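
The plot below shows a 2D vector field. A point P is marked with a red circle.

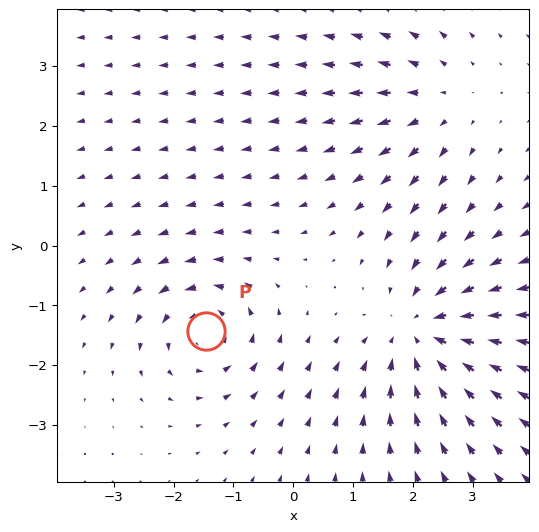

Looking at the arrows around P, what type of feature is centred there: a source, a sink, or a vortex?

At P (-1.5, -1.4) the arrows circulate counterclockwise. Divergence ≈0, curl about +4 — near-zero divergence with nonzero curl is a vortex.

vortex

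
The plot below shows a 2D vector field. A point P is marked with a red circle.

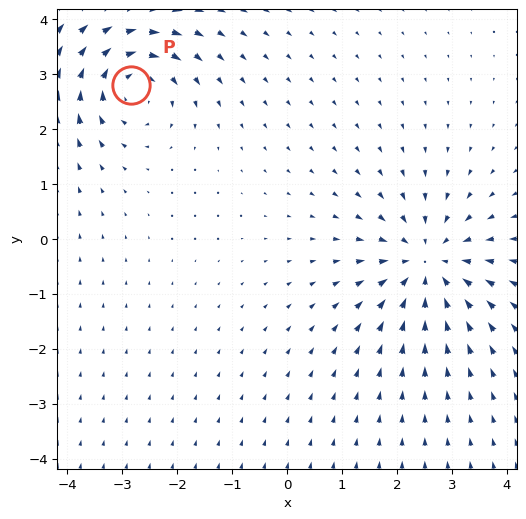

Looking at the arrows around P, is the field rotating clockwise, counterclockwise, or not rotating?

Near P at (-2.8, 2.8) the arrows circulate clockwise. The curl (z-component) there is about -5; negative curl means clockwise rotation.

clockwise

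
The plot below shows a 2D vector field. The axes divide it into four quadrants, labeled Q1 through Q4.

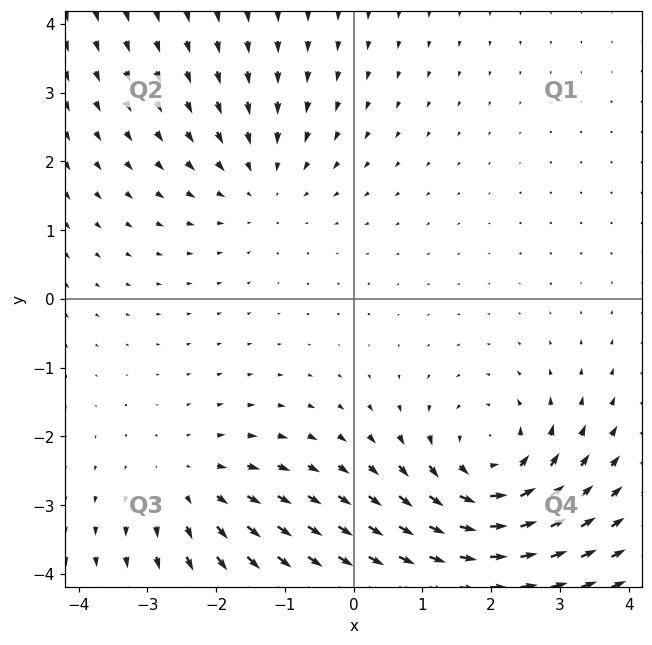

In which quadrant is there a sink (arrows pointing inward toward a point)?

The sink sits at approximately (-1.3, 1.7), which lies in quadrant Q2. The divergence there is about -2, negative as expected for a sink.

Q2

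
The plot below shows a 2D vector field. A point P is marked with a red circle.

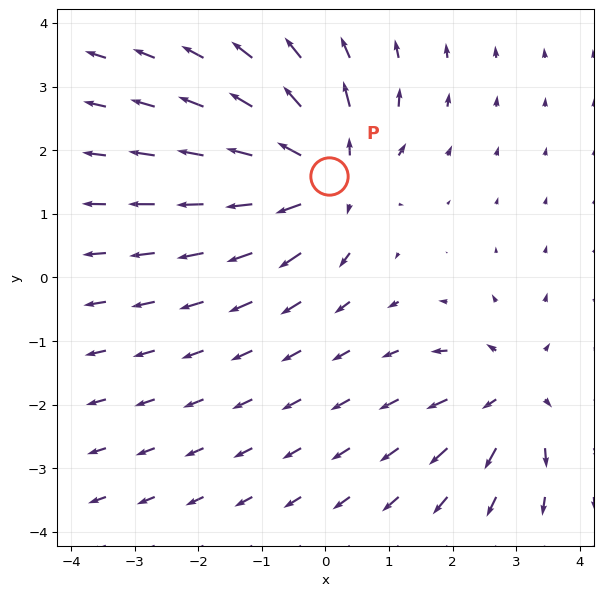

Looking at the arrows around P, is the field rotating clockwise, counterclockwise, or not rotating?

Near P at (0.1, 1.6) the arrows show no circulation. The curl there is ≈0.

not rotating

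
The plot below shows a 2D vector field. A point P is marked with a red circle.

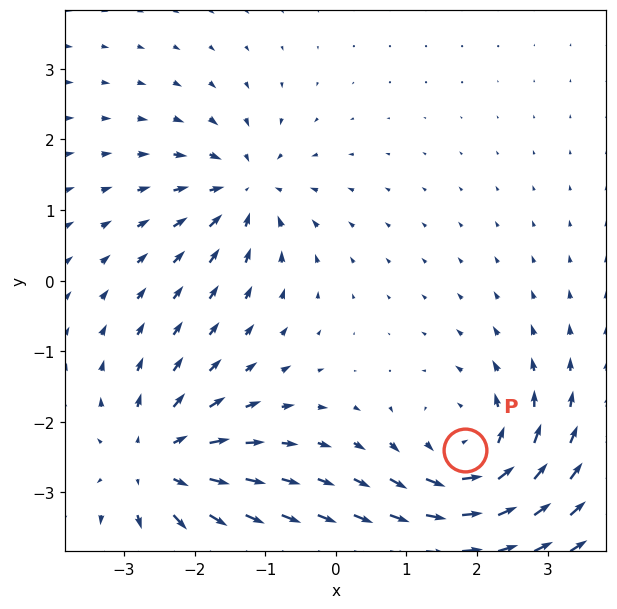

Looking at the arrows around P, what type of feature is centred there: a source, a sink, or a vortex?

At P (1.8, -2.4) the arrows circulate counterclockwise. Divergence ≈0, curl about +4 — near-zero divergence with nonzero curl is a vortex.

vortex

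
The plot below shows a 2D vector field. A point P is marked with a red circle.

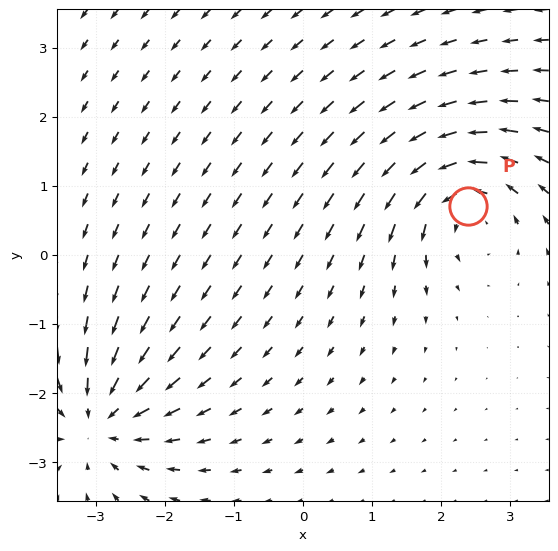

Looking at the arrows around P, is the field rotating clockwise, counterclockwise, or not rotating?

counterclockwise

Near P at (2.4, 0.7) the arrows circulate counterclockwise. The curl (z-component) there is about +5; positive curl means counterclockwise rotation.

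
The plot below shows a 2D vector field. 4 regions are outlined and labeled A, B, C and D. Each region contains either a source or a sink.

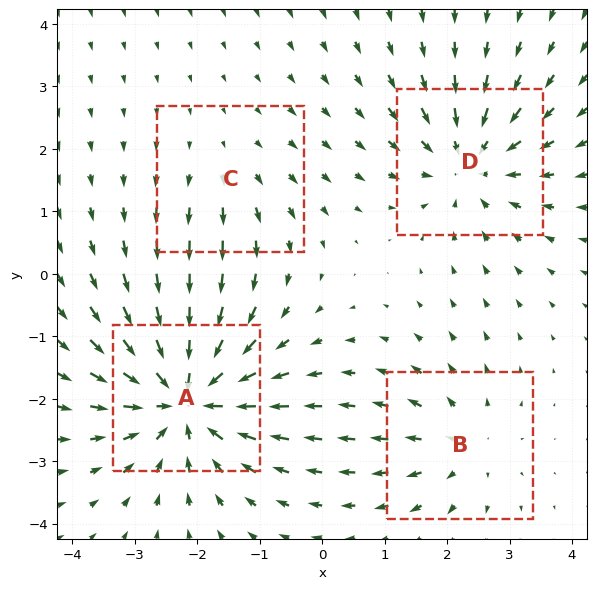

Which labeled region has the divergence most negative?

A

Divergence at each region's feature centre — A: about -7, B: about +3, C: about +2, D: about -5. Region A is most negative.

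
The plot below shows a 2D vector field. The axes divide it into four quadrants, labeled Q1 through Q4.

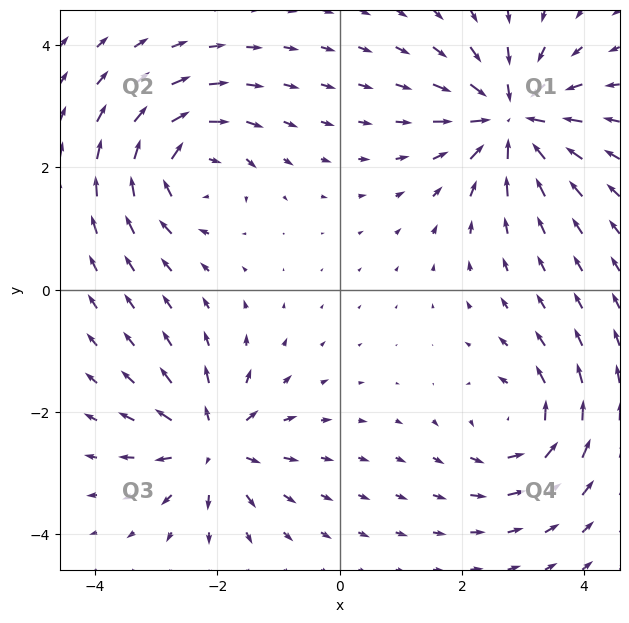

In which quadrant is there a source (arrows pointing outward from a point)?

Q3

The source sits at approximately (-2.1, -2.5), which lies in quadrant Q3. The divergence there is about +5, positive as expected for a source.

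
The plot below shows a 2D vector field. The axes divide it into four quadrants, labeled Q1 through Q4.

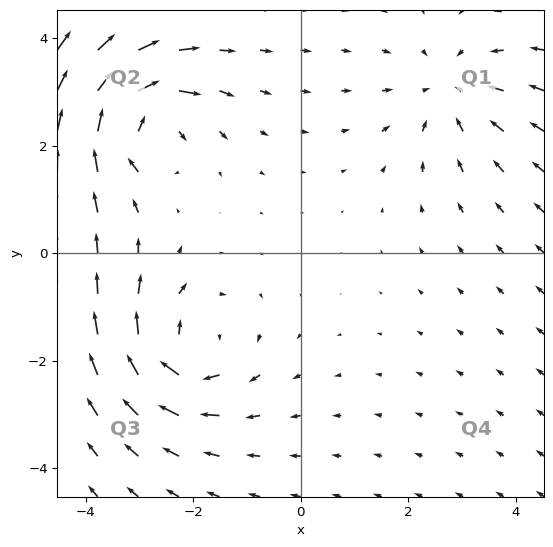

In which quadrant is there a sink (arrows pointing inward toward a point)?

Q1

The sink sits at approximately (2.8, 3.0), which lies in quadrant Q1. The divergence there is about -3, negative as expected for a sink.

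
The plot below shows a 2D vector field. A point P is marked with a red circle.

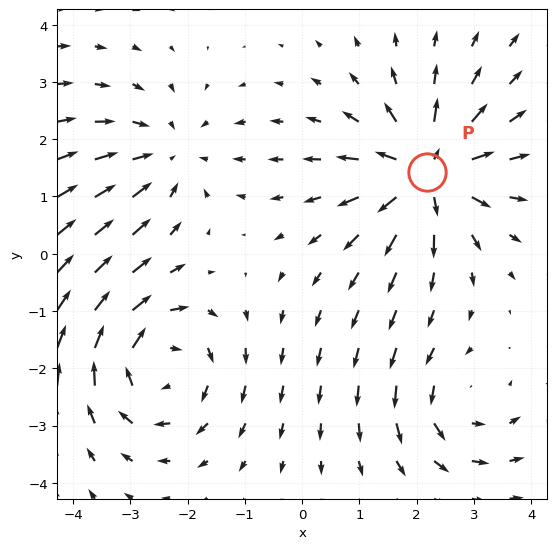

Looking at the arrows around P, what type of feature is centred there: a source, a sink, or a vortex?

At P (2.2, 1.4) the arrows spread outward. Divergence about +6, curl ≈0 — positive divergence with near-zero curl is a source.

source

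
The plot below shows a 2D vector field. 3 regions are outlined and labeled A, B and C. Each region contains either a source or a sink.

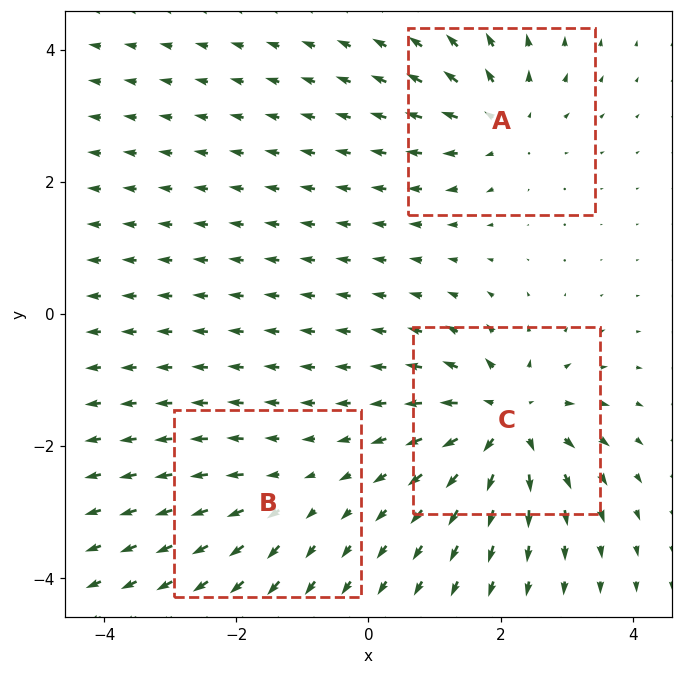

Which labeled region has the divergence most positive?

Divergence at each region's feature centre — A: about +4, B: about +2, C: about +6. Region C is most positive.

C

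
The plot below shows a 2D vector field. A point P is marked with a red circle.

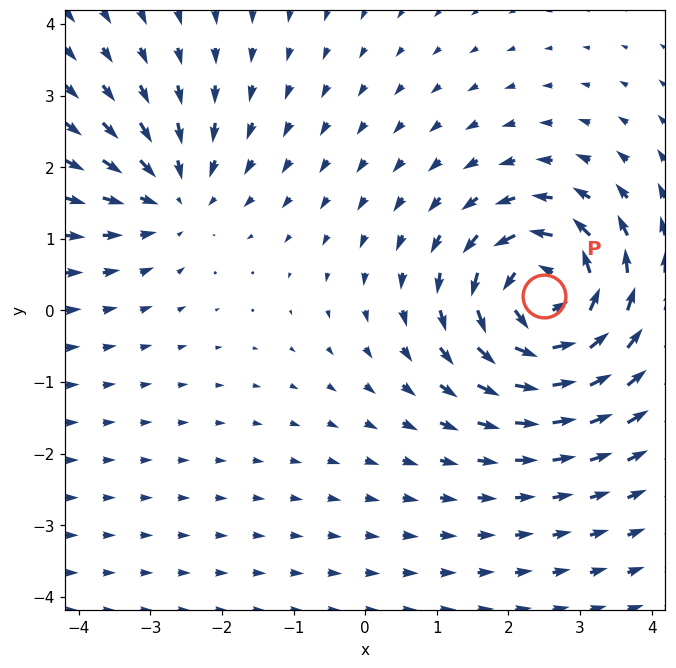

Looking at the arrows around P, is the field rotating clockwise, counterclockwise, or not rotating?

Near P at (2.5, 0.2) the arrows circulate counterclockwise. The curl (z-component) there is about +6; positive curl means counterclockwise rotation.

counterclockwise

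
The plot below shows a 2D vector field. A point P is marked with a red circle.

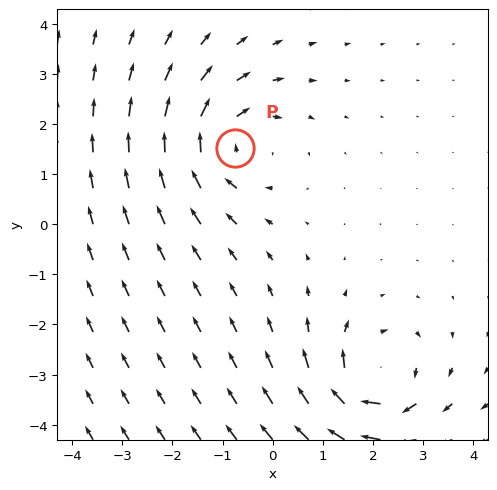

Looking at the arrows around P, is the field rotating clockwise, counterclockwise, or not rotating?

Near P at (-0.7, 1.5) the arrows circulate clockwise. The curl (z-component) there is about -4; negative curl means clockwise rotation.

clockwise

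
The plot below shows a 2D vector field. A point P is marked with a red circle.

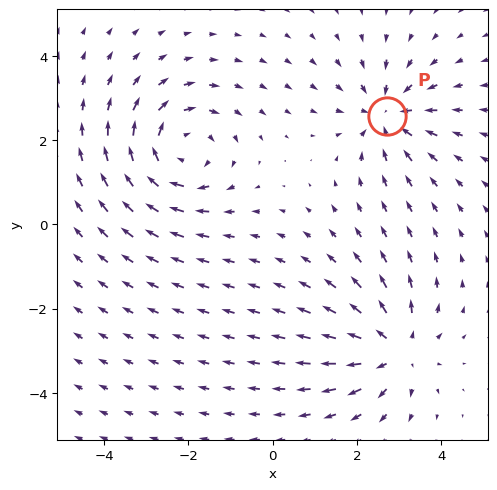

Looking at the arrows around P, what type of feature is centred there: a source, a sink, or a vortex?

At P (2.7, 2.6) the arrows converge inward. Divergence about -4, curl ≈0 — negative divergence with near-zero curl is a sink.

sink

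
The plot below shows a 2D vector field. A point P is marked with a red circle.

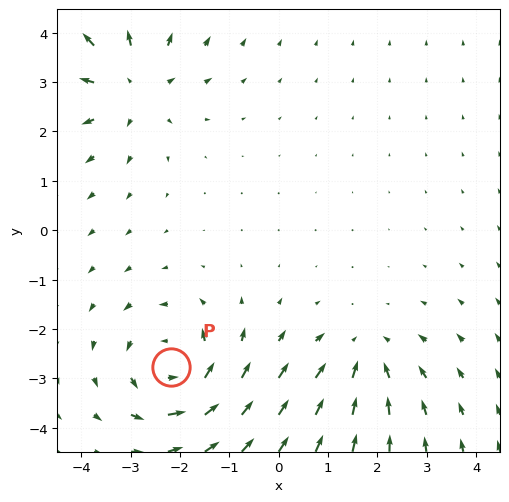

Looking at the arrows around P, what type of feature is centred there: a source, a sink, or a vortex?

At P (-2.2, -2.8) the arrows circulate counterclockwise. Divergence ≈0, curl about +5 — near-zero divergence with nonzero curl is a vortex.

vortex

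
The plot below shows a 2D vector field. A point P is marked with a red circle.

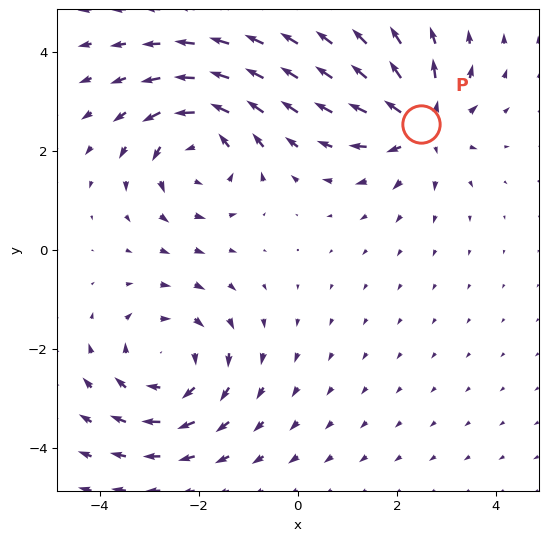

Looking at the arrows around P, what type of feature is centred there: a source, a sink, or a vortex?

source

At P (2.5, 2.5) the arrows spread outward. Divergence about +4, curl ≈0 — positive divergence with near-zero curl is a source.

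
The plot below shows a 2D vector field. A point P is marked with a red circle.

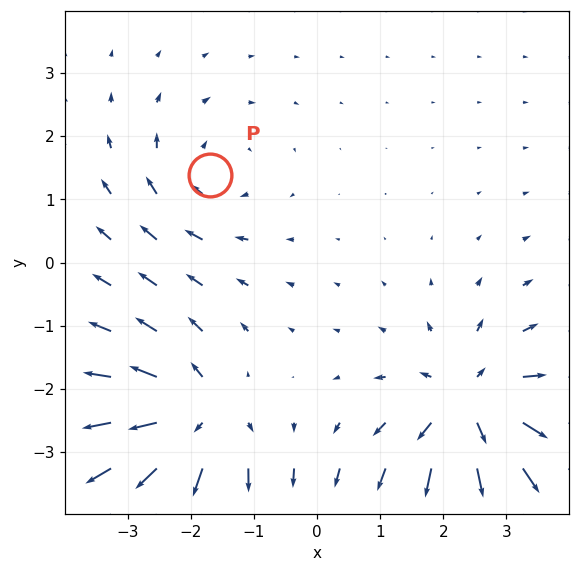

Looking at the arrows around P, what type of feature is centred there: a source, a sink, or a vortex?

vortex

At P (-1.7, 1.4) the arrows circulate clockwise. Divergence ≈0, curl about -3 — near-zero divergence with nonzero curl is a vortex.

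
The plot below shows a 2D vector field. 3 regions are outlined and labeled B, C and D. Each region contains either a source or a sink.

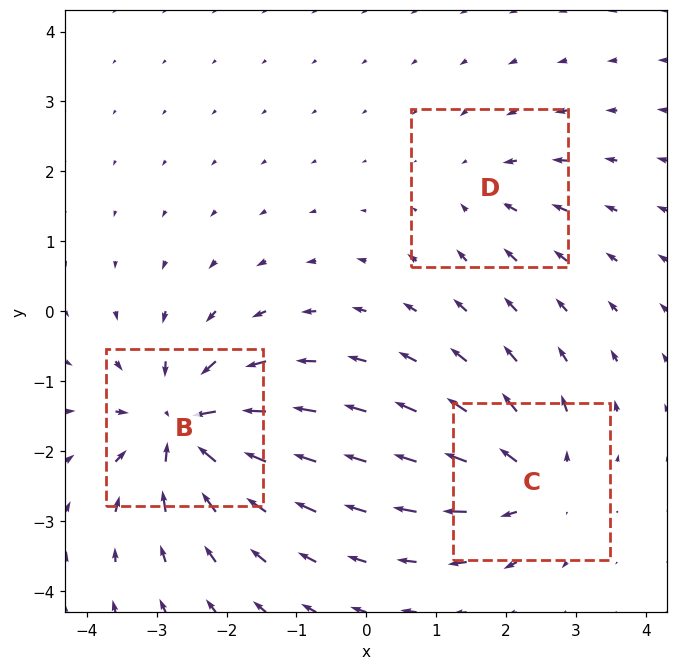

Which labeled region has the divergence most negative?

Divergence at each region's feature centre — B: about -6, C: about +4, D: about -2. Region B is most negative.

B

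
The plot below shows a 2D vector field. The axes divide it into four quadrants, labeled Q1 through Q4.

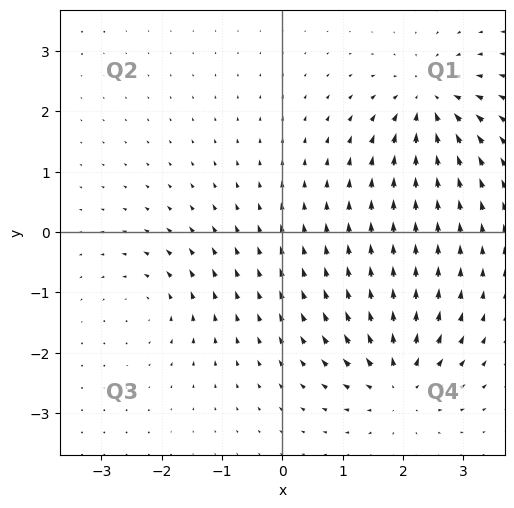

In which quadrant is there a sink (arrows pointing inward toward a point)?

The sink sits at approximately (2.4, 2.2), which lies in quadrant Q1. The divergence there is about -7, negative as expected for a sink.

Q1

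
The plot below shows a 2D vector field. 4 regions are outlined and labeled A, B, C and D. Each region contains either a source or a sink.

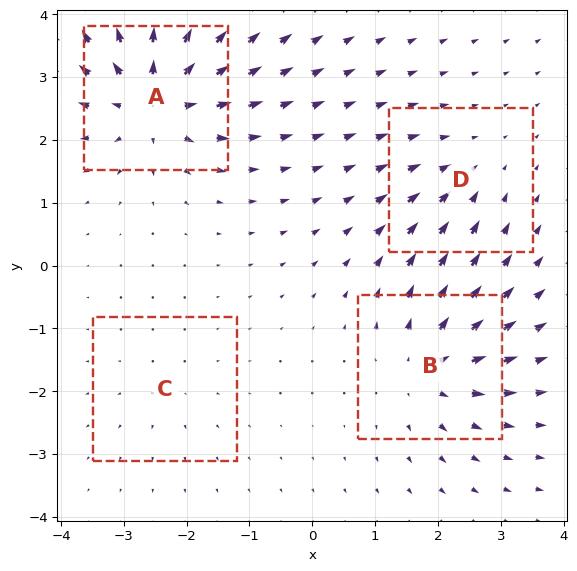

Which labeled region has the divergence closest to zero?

Divergence at each region's feature centre — A: about +8, B: about +6, C: about +2, D: about -4. Region C is closest to zero.

C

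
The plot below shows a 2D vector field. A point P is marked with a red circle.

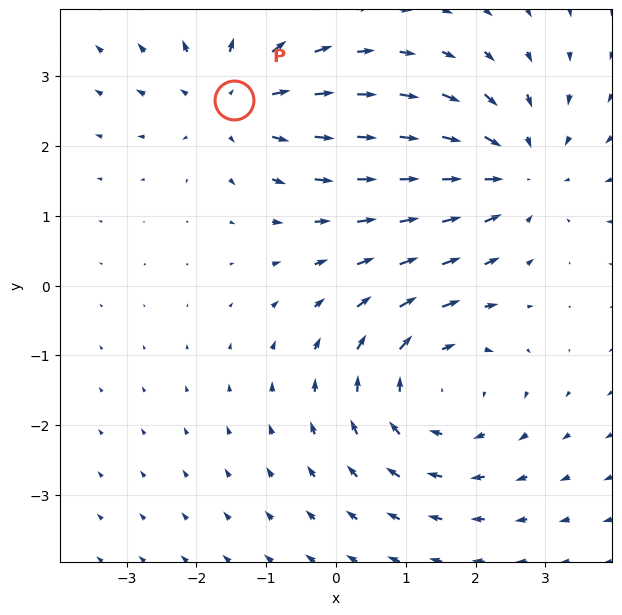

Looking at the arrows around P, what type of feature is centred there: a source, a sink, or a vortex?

At P (-1.5, 2.7) the arrows spread outward. Divergence about +3, curl ≈0 — positive divergence with near-zero curl is a source.

source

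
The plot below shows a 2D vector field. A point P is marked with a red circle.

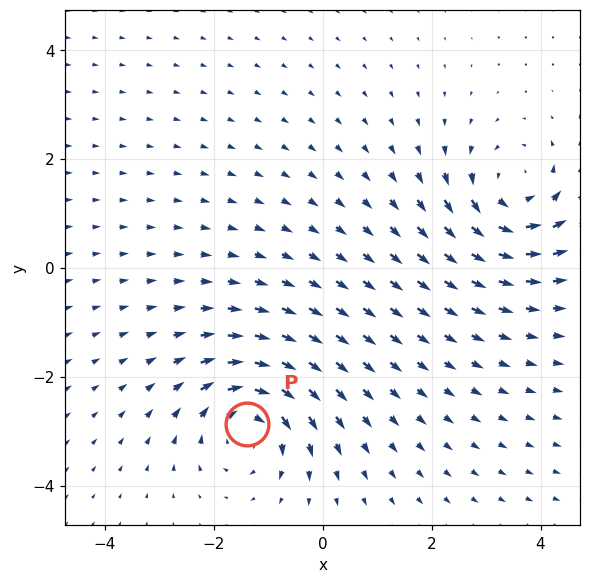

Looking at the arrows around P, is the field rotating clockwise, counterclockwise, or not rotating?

Near P at (-1.4, -2.9) the arrows circulate clockwise. The curl (z-component) there is about -6; negative curl means clockwise rotation.

clockwise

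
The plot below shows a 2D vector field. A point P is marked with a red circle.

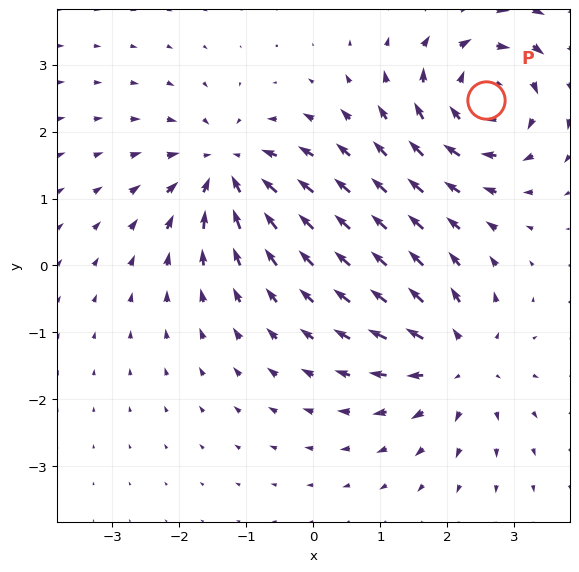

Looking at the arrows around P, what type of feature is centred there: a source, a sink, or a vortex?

vortex

At P (2.6, 2.5) the arrows circulate clockwise. Divergence ≈0, curl about -5 — near-zero divergence with nonzero curl is a vortex.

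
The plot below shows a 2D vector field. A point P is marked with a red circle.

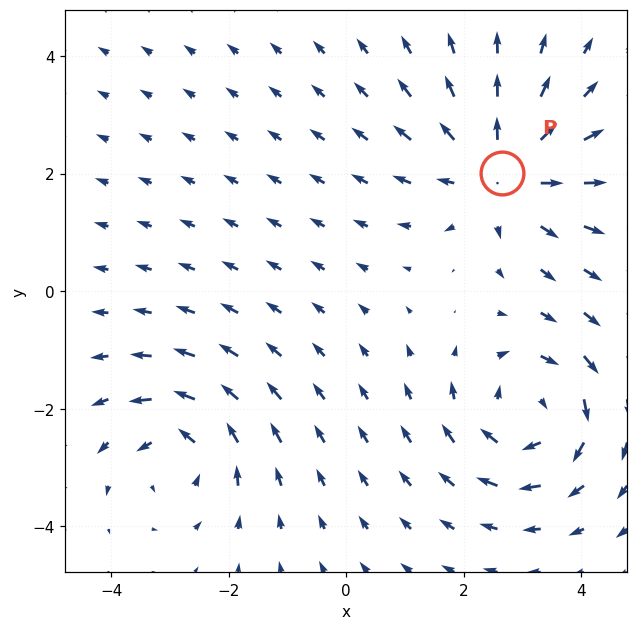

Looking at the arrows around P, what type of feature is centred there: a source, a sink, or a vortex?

At P (2.7, 2.0) the arrows spread outward. Divergence about +5, curl ≈0 — positive divergence with near-zero curl is a source.

source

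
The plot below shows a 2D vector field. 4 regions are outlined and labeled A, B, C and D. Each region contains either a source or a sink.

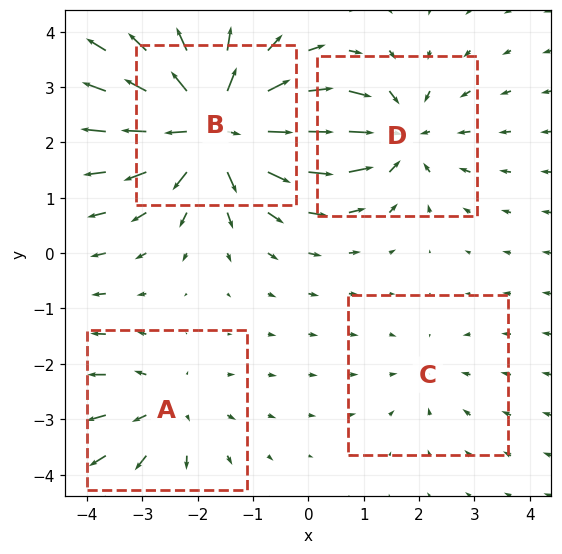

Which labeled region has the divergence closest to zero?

C

Divergence at each region's feature centre — A: about +3, B: about +7, C: about -2, D: about -4. Region C is closest to zero.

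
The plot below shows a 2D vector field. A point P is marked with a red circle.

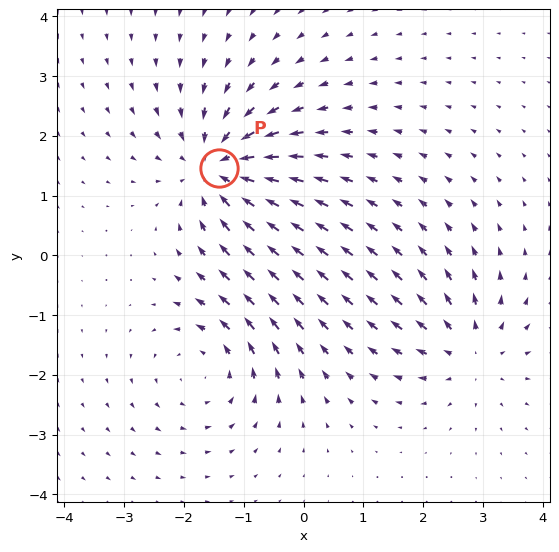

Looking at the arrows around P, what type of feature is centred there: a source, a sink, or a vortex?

At P (-1.4, 1.5) the arrows converge inward. Divergence about -5, curl ≈0 — negative divergence with near-zero curl is a sink.

sink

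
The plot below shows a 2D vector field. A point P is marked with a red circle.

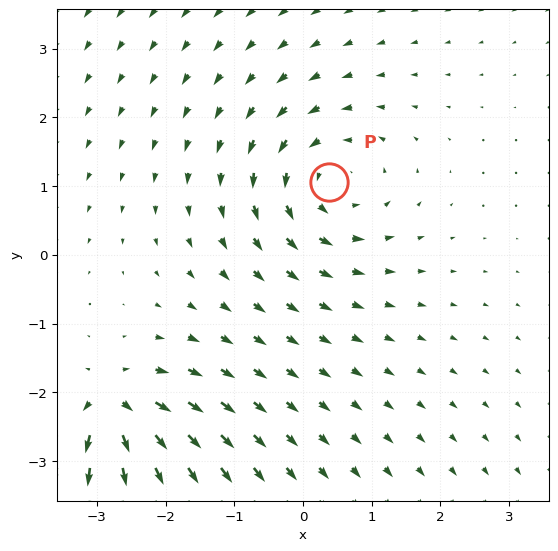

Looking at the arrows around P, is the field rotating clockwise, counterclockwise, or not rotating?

Near P at (0.4, 1.1) the arrows circulate counterclockwise. The curl (z-component) there is about +3; positive curl means counterclockwise rotation.

counterclockwise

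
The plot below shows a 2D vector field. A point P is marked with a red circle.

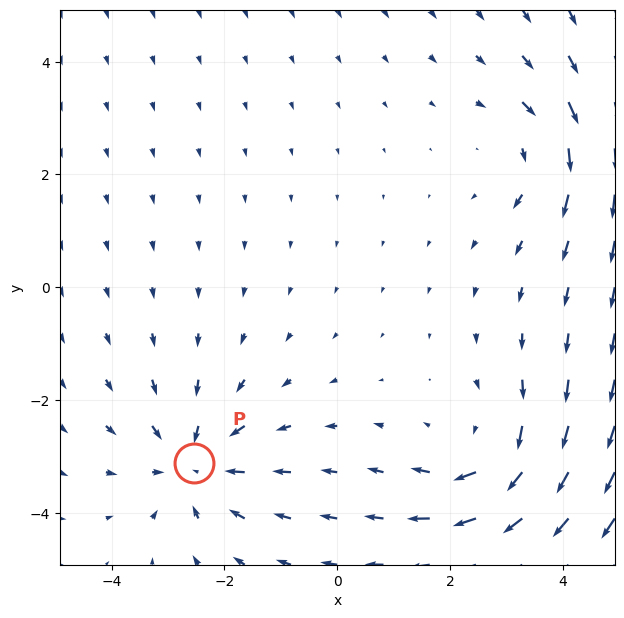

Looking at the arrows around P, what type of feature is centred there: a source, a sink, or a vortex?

sink

At P (-2.5, -3.1) the arrows converge inward. Divergence about -4, curl ≈0 — negative divergence with near-zero curl is a sink.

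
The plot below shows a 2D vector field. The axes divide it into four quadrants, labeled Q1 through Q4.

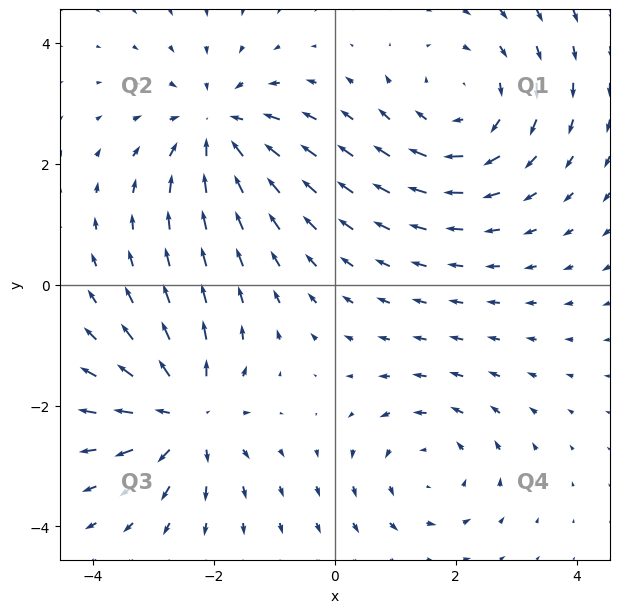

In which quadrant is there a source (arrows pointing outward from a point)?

Q3

The source sits at approximately (-2.5, -2.2), which lies in quadrant Q3. The divergence there is about +6, positive as expected for a source.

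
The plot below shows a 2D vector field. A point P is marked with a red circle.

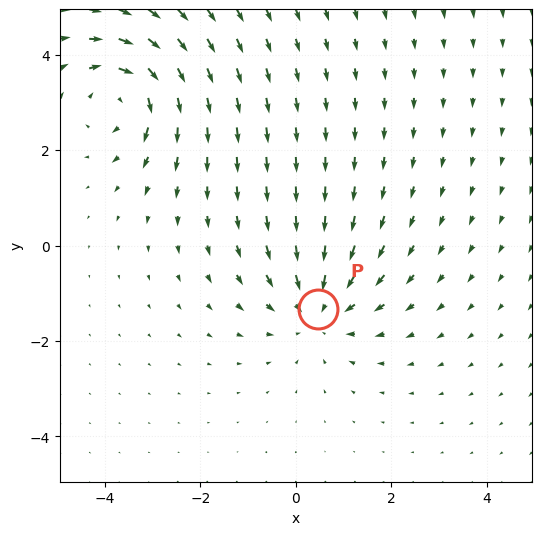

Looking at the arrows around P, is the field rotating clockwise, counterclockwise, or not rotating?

not rotating

Near P at (0.5, -1.3) the arrows show no circulation. The curl there is ≈0.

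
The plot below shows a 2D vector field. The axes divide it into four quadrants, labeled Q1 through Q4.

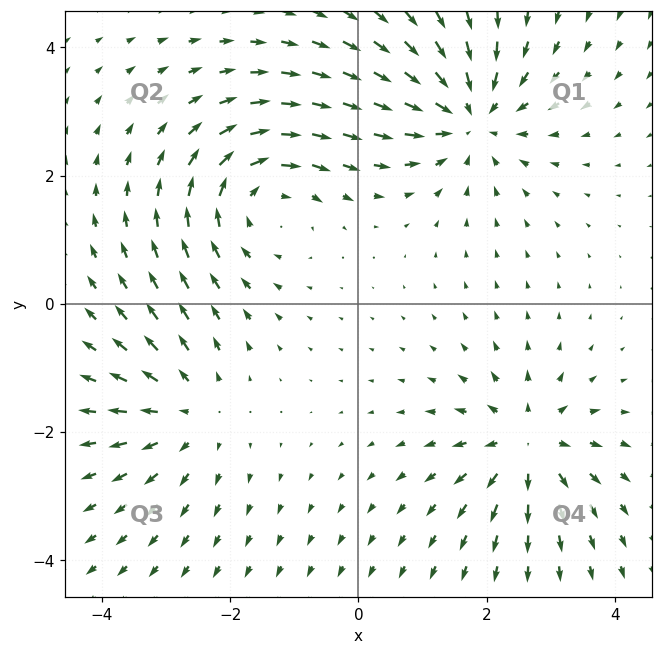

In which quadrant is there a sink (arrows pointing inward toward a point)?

The sink sits at approximately (1.7, 2.9), which lies in quadrant Q1. The divergence there is about -4, negative as expected for a sink.

Q1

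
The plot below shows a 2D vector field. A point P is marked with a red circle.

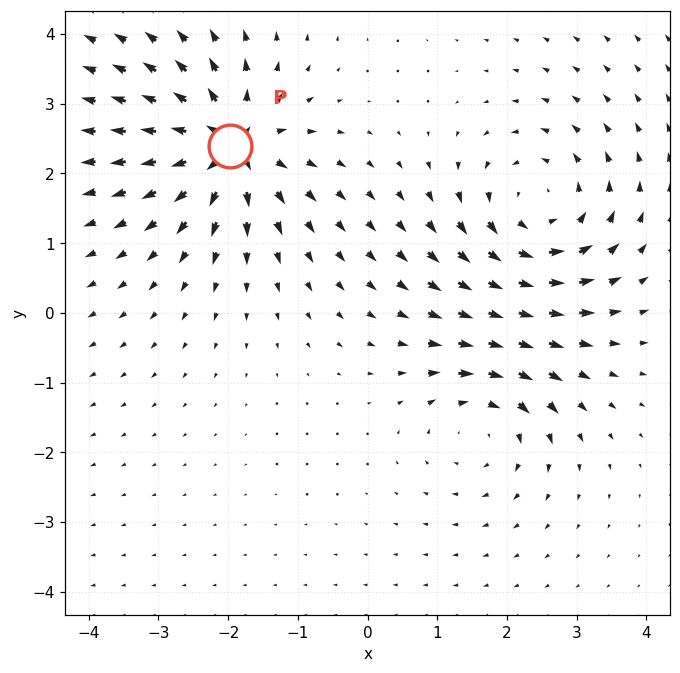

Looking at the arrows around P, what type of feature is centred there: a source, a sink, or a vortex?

source

At P (-2.0, 2.4) the arrows spread outward. Divergence about +6, curl ≈0 — positive divergence with near-zero curl is a source.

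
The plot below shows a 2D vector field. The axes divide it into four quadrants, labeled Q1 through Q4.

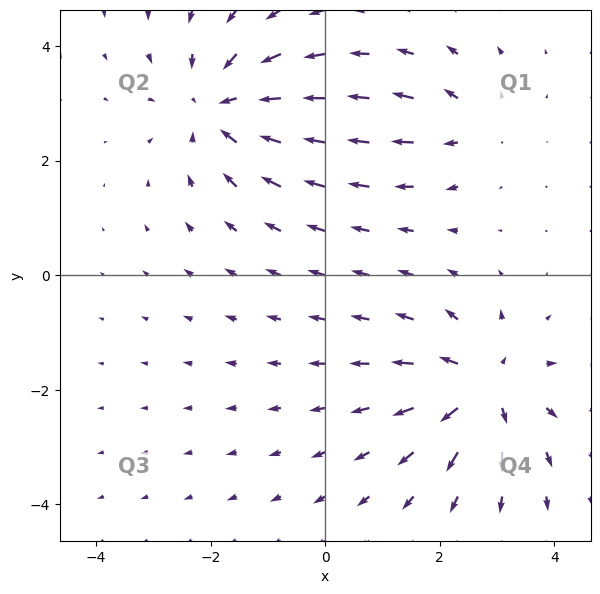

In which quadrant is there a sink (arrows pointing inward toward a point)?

The sink sits at approximately (-1.8, 2.9), which lies in quadrant Q2. The divergence there is about -5, negative as expected for a sink.

Q2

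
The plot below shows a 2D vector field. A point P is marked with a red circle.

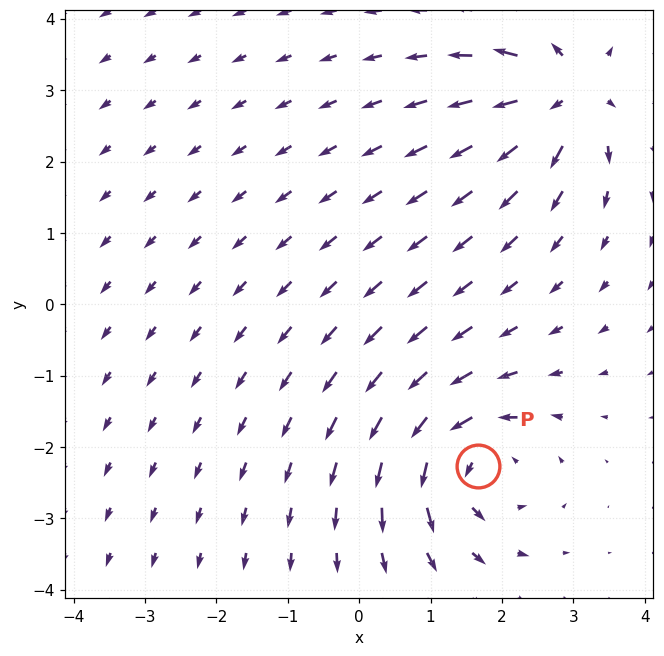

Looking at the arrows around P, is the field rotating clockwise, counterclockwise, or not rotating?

counterclockwise

Near P at (1.7, -2.3) the arrows circulate counterclockwise. The curl (z-component) there is about +5; positive curl means counterclockwise rotation.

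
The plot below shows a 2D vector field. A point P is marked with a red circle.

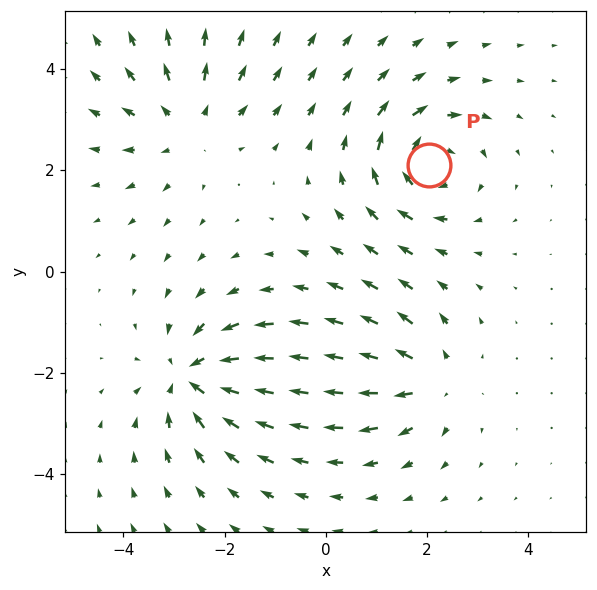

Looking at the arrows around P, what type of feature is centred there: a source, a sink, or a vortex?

At P (2.0, 2.1) the arrows circulate clockwise. Divergence ≈0, curl about -6 — near-zero divergence with nonzero curl is a vortex.

vortex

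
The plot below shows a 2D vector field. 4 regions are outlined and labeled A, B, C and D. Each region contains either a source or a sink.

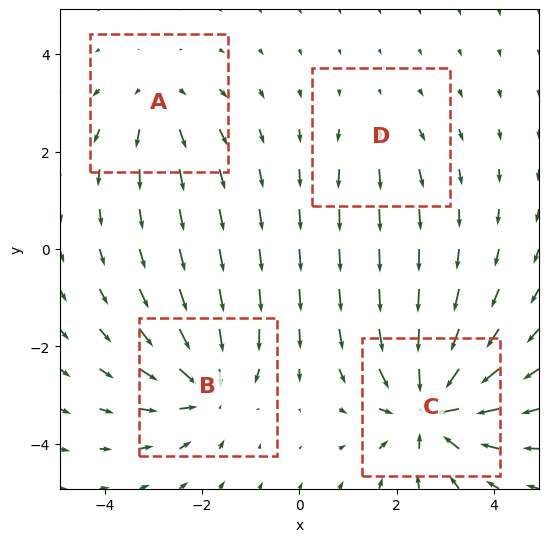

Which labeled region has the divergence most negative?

C

Divergence at each region's feature centre — A: about +4, B: about -5, C: about -7, D: about +2. Region C is most negative.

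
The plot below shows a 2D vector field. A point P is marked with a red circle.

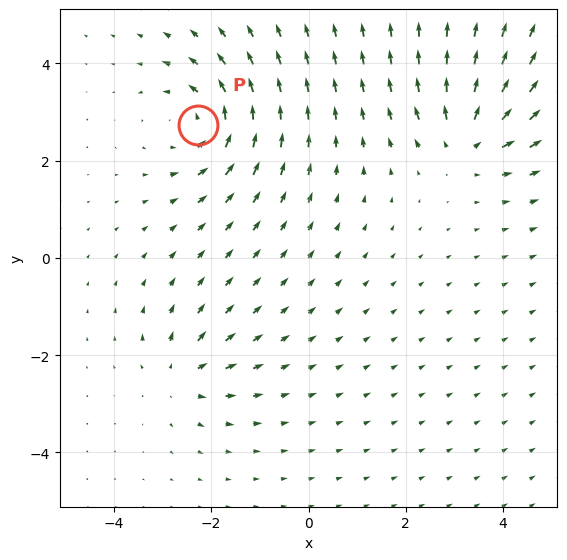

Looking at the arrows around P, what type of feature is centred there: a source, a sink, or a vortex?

At P (-2.3, 2.7) the arrows circulate counterclockwise. Divergence ≈0, curl about +5 — near-zero divergence with nonzero curl is a vortex.

vortex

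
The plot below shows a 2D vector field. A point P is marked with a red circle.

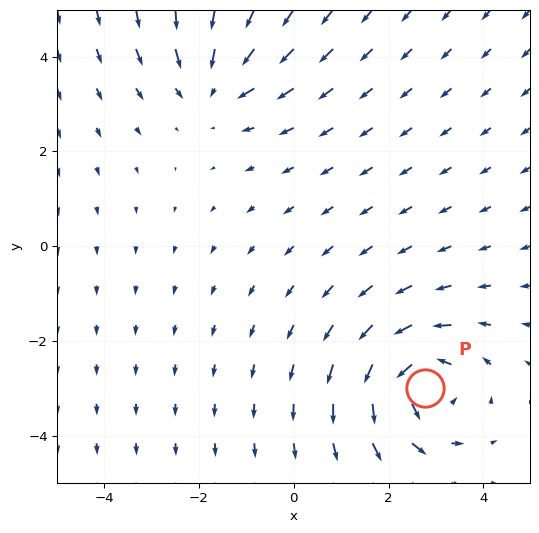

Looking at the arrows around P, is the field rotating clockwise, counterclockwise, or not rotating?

Near P at (2.8, -3.0) the arrows circulate counterclockwise. The curl (z-component) there is about +4; positive curl means counterclockwise rotation.

counterclockwise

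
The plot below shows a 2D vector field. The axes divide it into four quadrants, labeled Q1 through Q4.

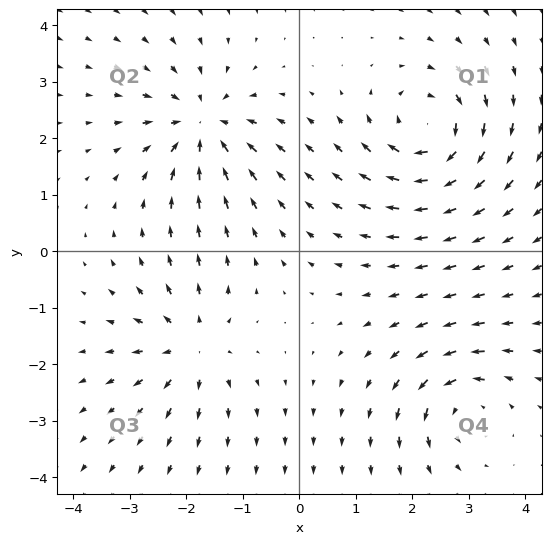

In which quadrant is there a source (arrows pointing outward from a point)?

The source sits at approximately (-1.9, -1.7), which lies in quadrant Q3. The divergence there is about +5, positive as expected for a source.

Q3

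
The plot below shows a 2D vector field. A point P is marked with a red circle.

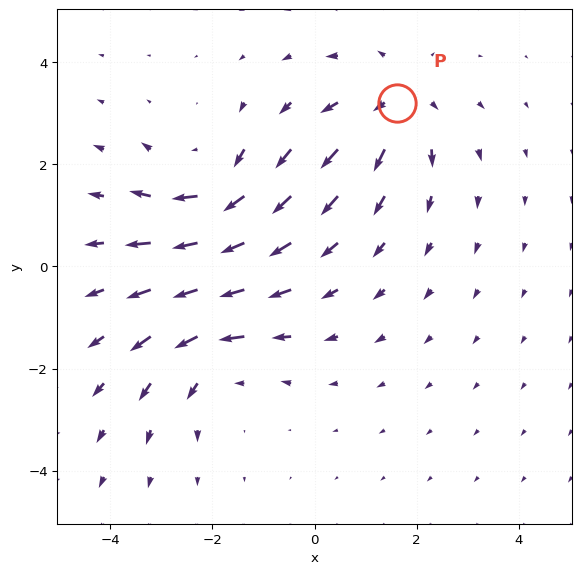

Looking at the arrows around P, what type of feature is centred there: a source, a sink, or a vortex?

At P (1.6, 3.2) the arrows spread outward. Divergence about +4, curl ≈0 — positive divergence with near-zero curl is a source.

source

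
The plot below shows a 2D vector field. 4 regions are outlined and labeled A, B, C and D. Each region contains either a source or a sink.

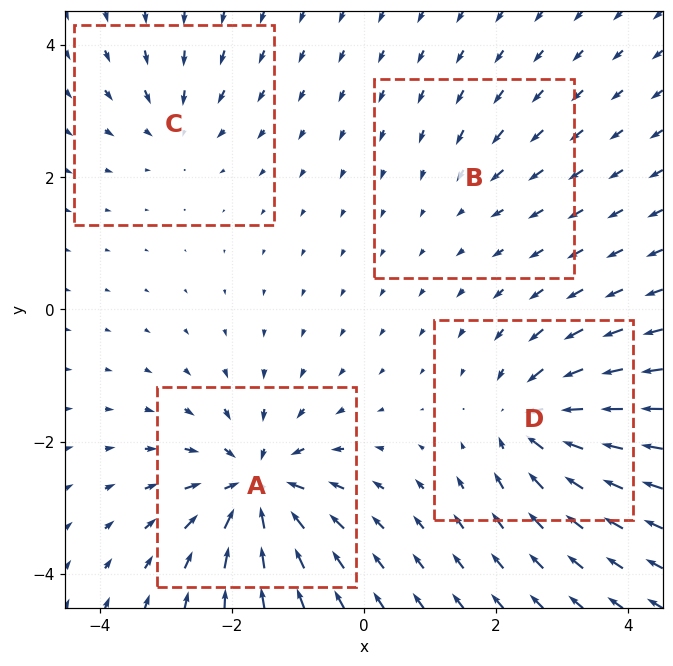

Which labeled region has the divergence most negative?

Divergence at each region's feature centre — A: about -8, B: about -2, C: about -4, D: about -7. Region A is most negative.

A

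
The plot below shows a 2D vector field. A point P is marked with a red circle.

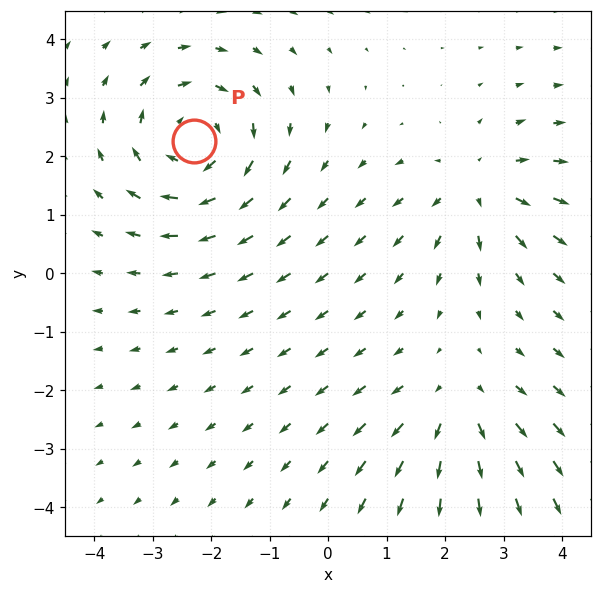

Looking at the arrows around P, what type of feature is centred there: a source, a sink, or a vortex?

At P (-2.3, 2.3) the arrows circulate clockwise. Divergence ≈0, curl about -5 — near-zero divergence with nonzero curl is a vortex.

vortex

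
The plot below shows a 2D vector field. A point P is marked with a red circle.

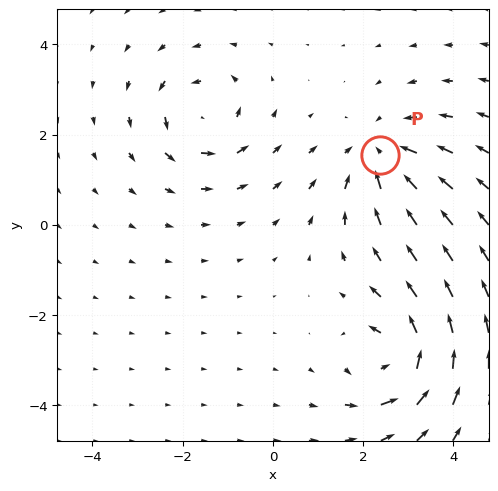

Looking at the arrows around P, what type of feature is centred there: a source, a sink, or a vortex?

At P (2.4, 1.6) the arrows converge inward. Divergence about -4, curl ≈0 — negative divergence with near-zero curl is a sink.

sink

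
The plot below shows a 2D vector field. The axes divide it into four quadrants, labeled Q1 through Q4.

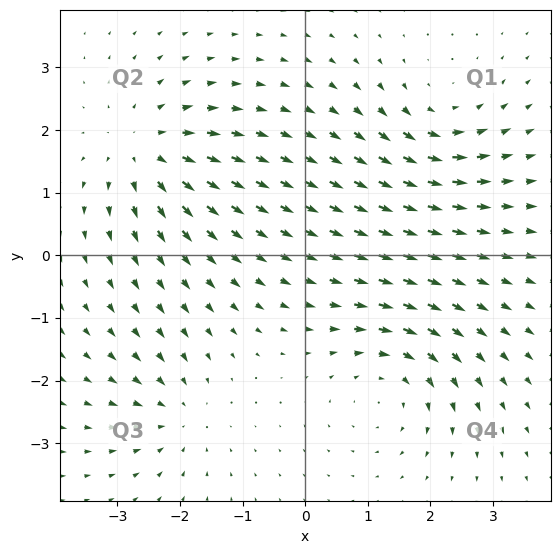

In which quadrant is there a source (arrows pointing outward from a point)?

Q2

The source sits at approximately (-2.6, 1.7), which lies in quadrant Q2. The divergence there is about +5, positive as expected for a source.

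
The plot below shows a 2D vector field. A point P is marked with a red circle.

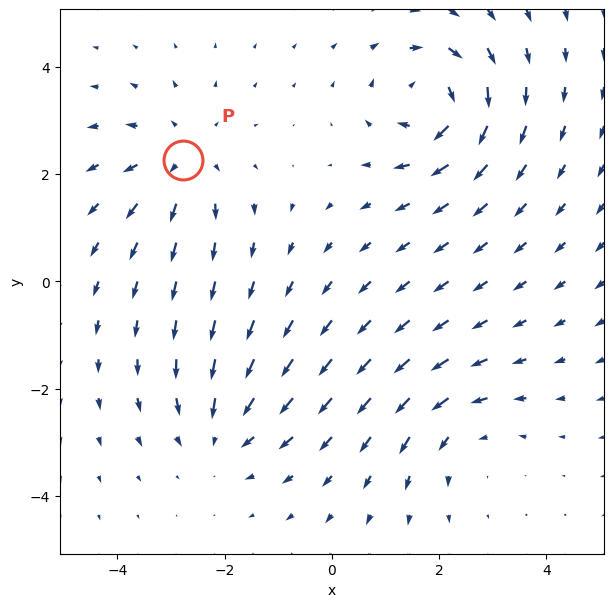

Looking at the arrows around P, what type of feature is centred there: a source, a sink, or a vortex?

source

At P (-2.8, 2.3) the arrows spread outward. Divergence about +3, curl ≈0 — positive divergence with near-zero curl is a source.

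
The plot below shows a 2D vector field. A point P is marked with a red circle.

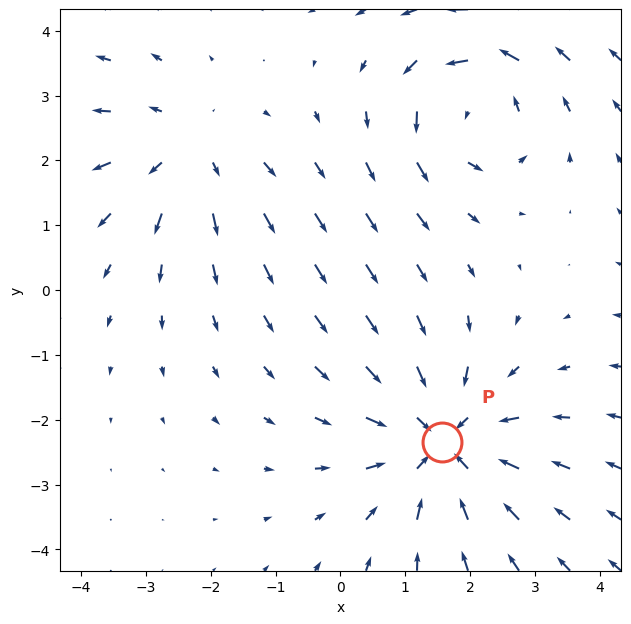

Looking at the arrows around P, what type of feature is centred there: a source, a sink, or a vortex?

At P (1.6, -2.3) the arrows converge inward. Divergence about -4, curl ≈0 — negative divergence with near-zero curl is a sink.

sink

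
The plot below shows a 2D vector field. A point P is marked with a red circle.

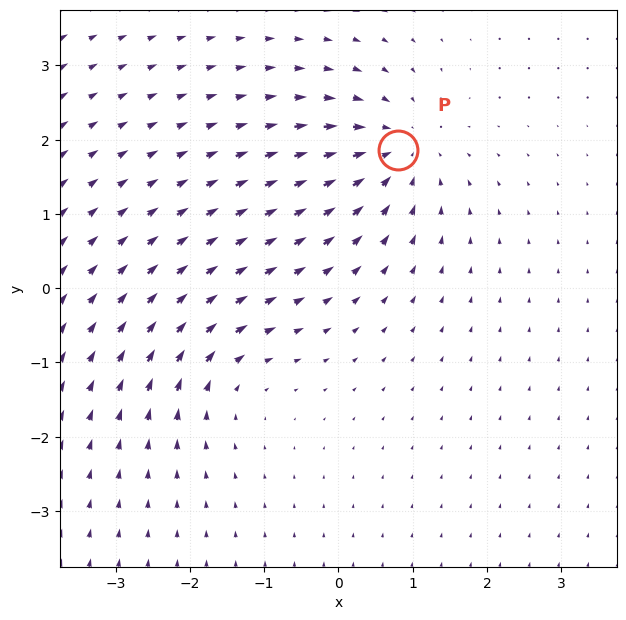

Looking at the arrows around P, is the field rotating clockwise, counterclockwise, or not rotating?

Near P at (0.8, 1.9) the arrows show no circulation. The curl there is ≈0.

not rotating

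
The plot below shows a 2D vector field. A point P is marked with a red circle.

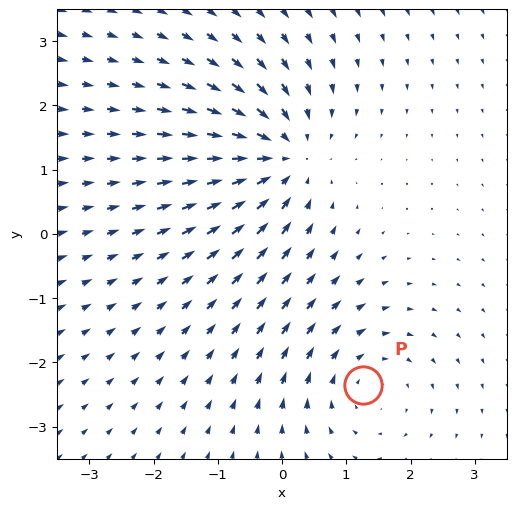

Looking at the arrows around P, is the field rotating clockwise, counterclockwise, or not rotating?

clockwise

Near P at (1.3, -2.4) the arrows circulate clockwise. The curl (z-component) there is about -3; negative curl means clockwise rotation.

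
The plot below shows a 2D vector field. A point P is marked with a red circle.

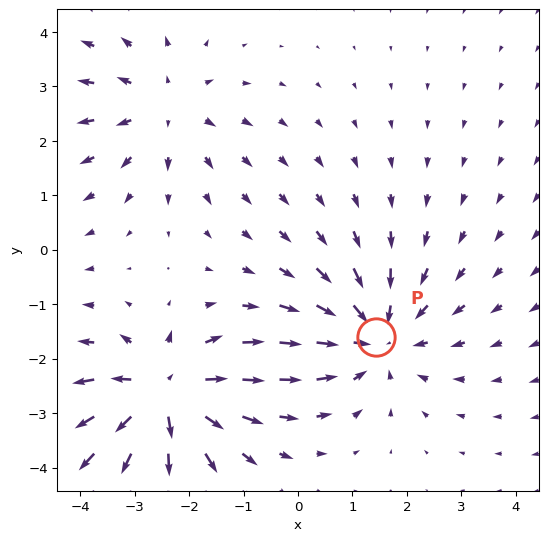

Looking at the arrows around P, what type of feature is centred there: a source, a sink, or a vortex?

At P (1.4, -1.6) the arrows converge inward. Divergence about -4, curl ≈0 — negative divergence with near-zero curl is a sink.

sink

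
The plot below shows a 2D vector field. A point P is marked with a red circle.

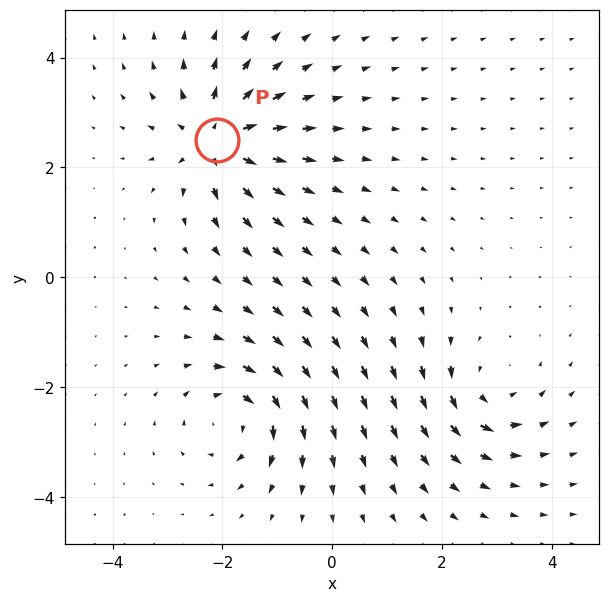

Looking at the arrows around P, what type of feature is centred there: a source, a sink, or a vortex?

At P (-2.1, 2.5) the arrows spread outward. Divergence about +6, curl ≈0 — positive divergence with near-zero curl is a source.

source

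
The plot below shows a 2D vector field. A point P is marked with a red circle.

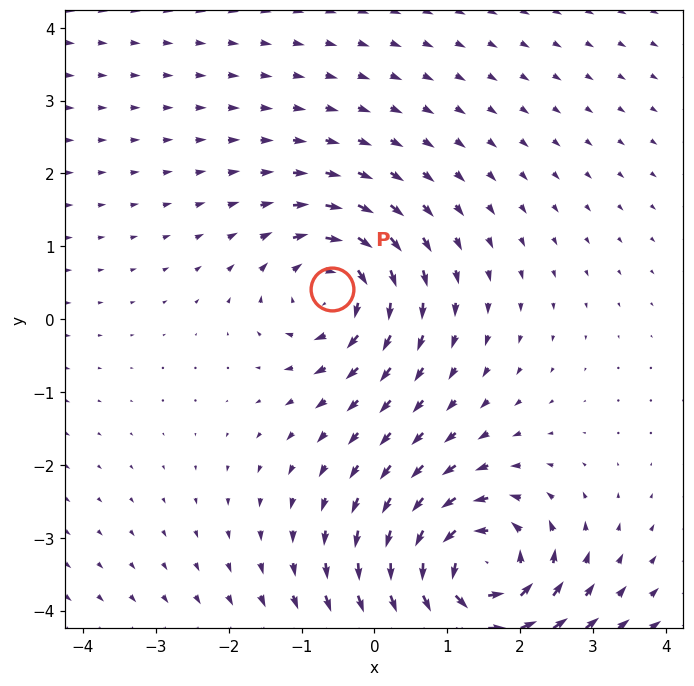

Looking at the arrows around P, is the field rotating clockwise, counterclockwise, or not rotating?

Near P at (-0.6, 0.4) the arrows circulate clockwise. The curl (z-component) there is about -4; negative curl means clockwise rotation.

clockwise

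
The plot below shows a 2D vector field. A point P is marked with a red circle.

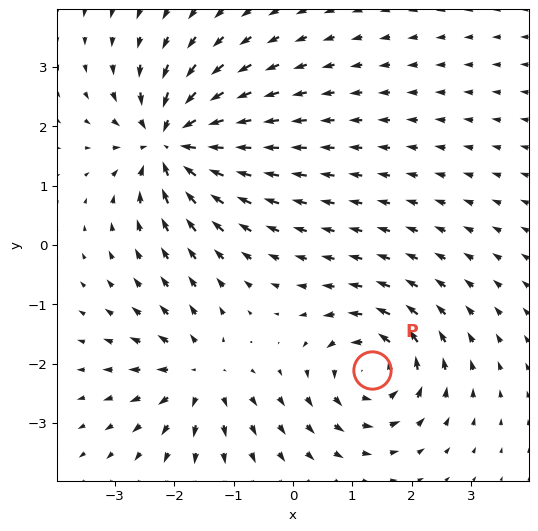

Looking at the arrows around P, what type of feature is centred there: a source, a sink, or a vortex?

At P (1.3, -2.1) the arrows circulate counterclockwise. Divergence ≈0, curl about +5 — near-zero divergence with nonzero curl is a vortex.

vortex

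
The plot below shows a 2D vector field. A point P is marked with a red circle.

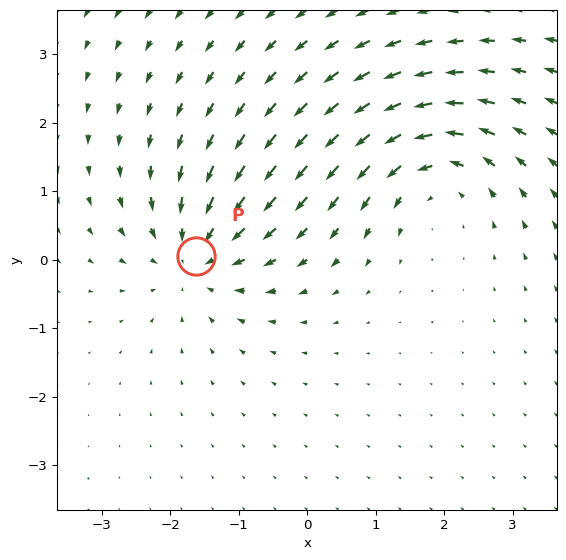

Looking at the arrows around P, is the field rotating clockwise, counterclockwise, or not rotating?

not rotating

Near P at (-1.6, 0.1) the arrows show no circulation. The curl there is ≈0.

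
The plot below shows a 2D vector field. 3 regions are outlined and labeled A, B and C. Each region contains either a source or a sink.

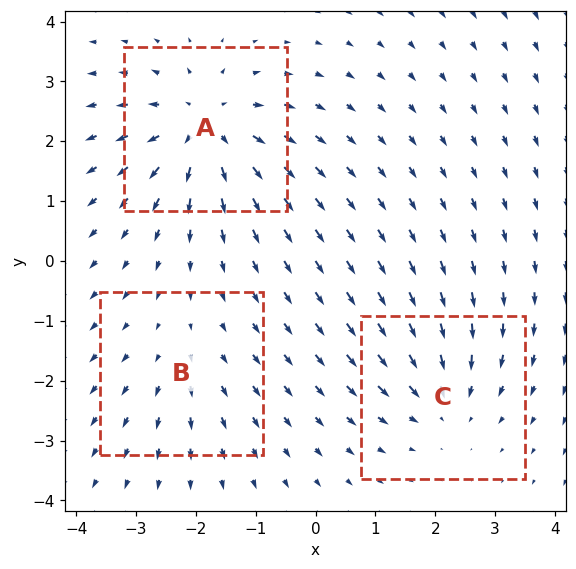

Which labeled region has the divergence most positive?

Divergence at each region's feature centre — A: about +5, B: about +2, C: about -3. Region A is most positive.

A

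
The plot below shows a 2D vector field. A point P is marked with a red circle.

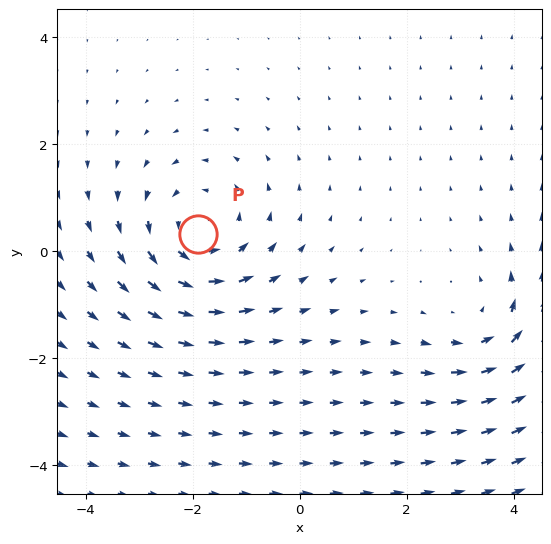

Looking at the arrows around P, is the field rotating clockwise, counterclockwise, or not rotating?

counterclockwise

Near P at (-1.9, 0.3) the arrows circulate counterclockwise. The curl (z-component) there is about +3; positive curl means counterclockwise rotation.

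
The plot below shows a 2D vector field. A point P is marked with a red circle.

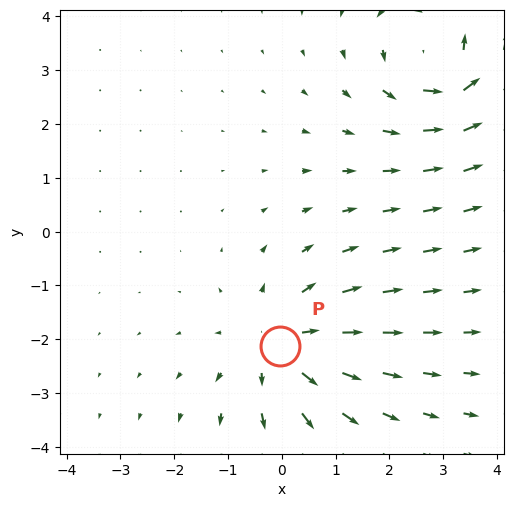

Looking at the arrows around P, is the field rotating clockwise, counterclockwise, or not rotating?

Near P at (-0.0, -2.1) the arrows show no circulation. The curl there is ≈0.

not rotating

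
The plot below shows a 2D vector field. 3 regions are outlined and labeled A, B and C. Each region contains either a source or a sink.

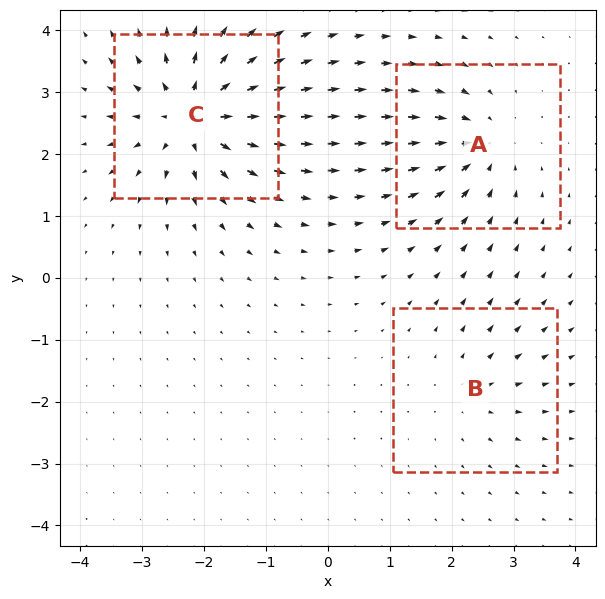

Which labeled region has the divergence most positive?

C

Divergence at each region's feature centre — A: about -4, B: about +3, C: about +7. Region C is most positive.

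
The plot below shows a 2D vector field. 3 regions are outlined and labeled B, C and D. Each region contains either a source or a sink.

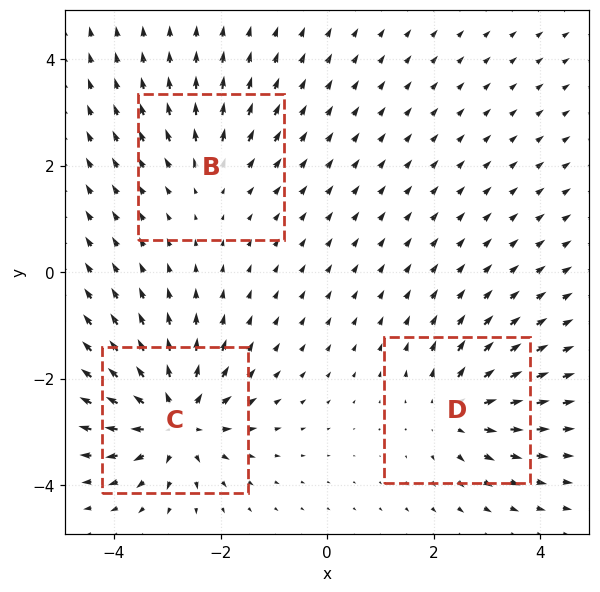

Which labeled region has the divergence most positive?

Divergence at each region's feature centre — B: about +3, C: about +6, D: about +4. Region C is most positive.

C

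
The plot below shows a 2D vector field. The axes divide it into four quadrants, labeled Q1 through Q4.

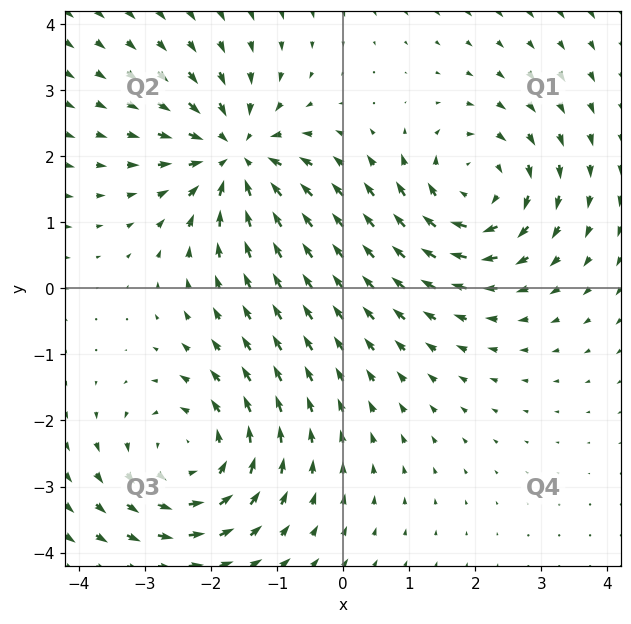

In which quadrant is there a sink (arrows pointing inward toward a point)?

The sink sits at approximately (-1.6, 2.0), which lies in quadrant Q2. The divergence there is about -4, negative as expected for a sink.

Q2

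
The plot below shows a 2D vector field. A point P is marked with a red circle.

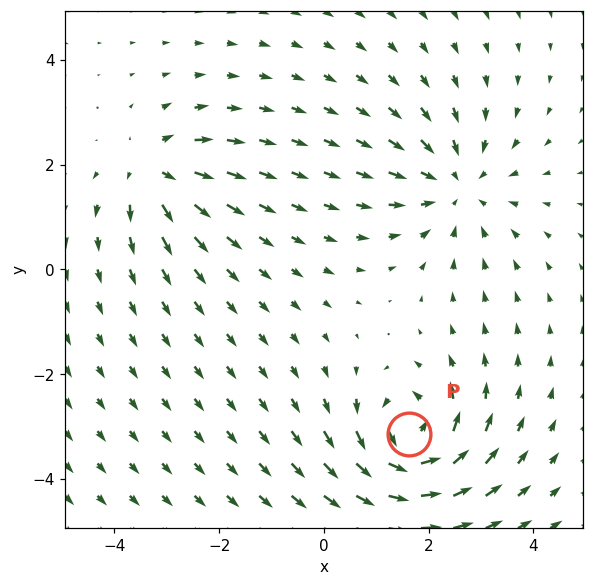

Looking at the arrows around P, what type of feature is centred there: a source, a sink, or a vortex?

vortex

At P (1.6, -3.1) the arrows circulate counterclockwise. Divergence ≈0, curl about +7 — near-zero divergence with nonzero curl is a vortex.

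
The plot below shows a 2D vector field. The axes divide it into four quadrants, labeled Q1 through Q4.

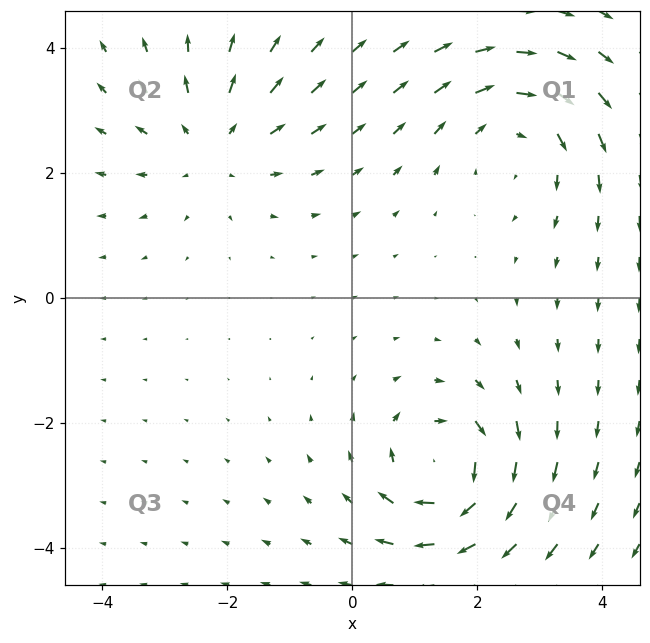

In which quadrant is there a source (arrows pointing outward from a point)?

The source sits at approximately (-2.2, 2.5), which lies in quadrant Q2. The divergence there is about +3, positive as expected for a source.

Q2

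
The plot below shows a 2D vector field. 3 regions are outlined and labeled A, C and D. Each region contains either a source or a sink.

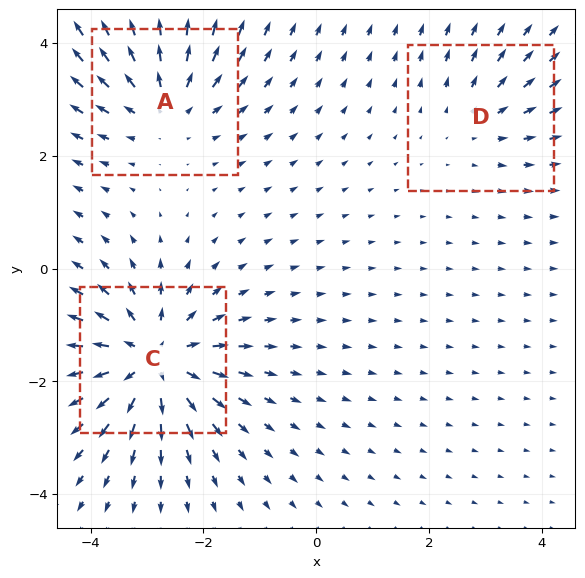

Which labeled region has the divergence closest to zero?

D

Divergence at each region's feature centre — A: about +3, C: about +5, D: about +2. Region D is closest to zero.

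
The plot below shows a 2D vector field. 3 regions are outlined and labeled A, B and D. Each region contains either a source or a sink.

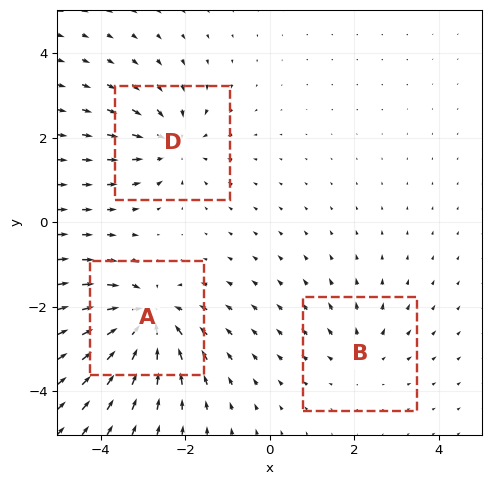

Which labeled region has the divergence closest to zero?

Divergence at each region's feature centre — A: about -5, B: about +2, D: about -4. Region B is closest to zero.

B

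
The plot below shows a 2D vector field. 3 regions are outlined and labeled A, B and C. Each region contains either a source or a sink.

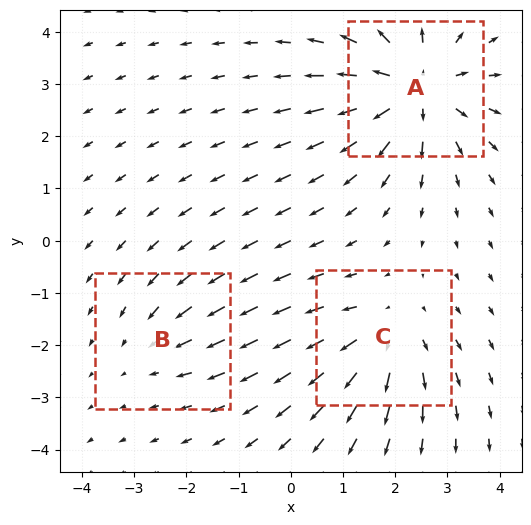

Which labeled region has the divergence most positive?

Divergence at each region's feature centre — A: about +5, B: about -2, C: about +3. Region A is most positive.

A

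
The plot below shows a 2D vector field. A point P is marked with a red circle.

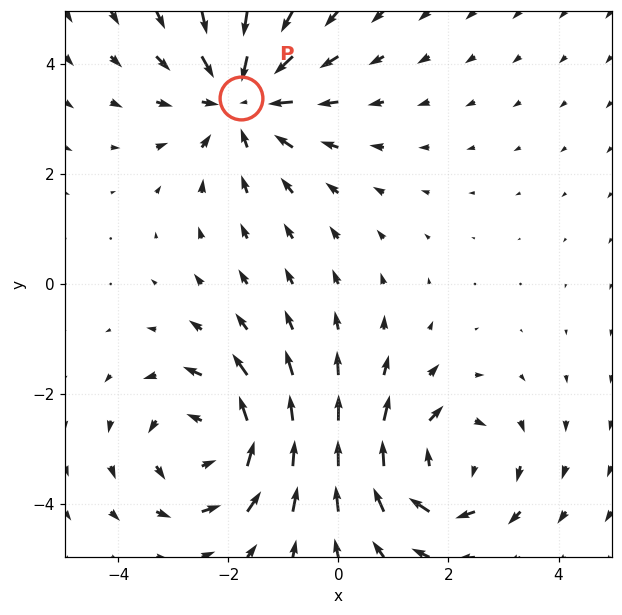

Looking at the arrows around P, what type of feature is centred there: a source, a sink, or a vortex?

At P (-1.8, 3.4) the arrows converge inward. Divergence about -3, curl ≈0 — negative divergence with near-zero curl is a sink.

sink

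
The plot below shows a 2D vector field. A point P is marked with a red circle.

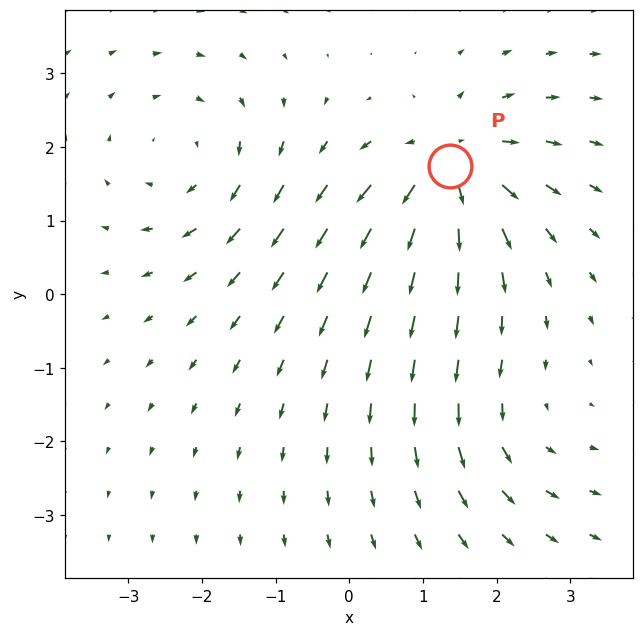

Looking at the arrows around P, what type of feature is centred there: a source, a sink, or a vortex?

source

At P (1.4, 1.7) the arrows spread outward. Divergence about +7, curl ≈0 — positive divergence with near-zero curl is a source.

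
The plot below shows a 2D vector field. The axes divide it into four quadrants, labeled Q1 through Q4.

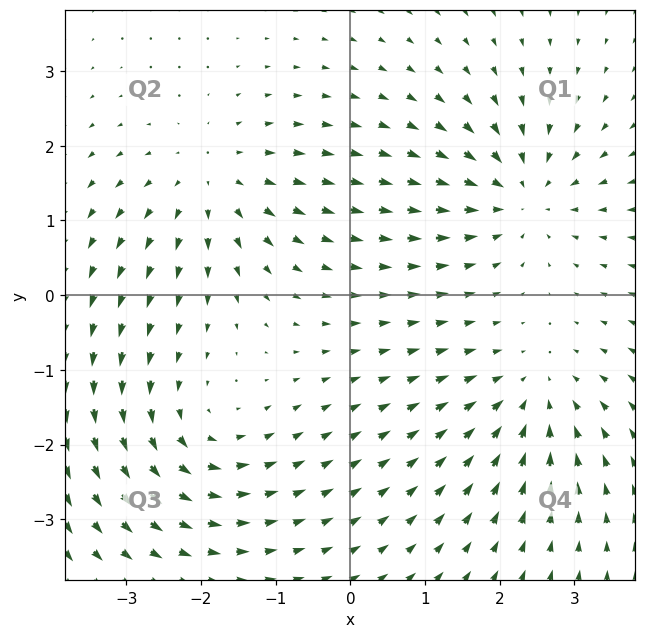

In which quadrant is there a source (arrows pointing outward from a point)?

The source sits at approximately (-1.8, 1.5), which lies in quadrant Q2. The divergence there is about +4, positive as expected for a source.

Q2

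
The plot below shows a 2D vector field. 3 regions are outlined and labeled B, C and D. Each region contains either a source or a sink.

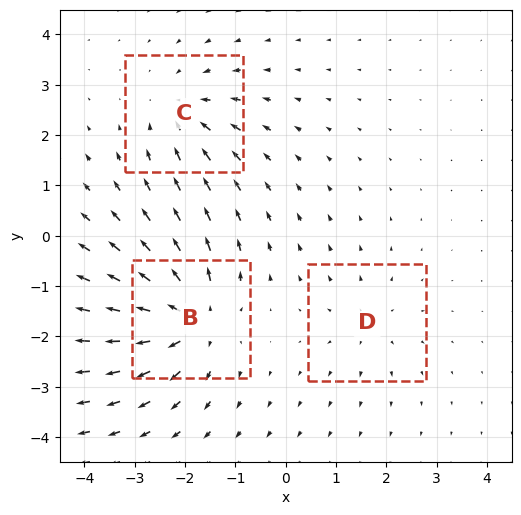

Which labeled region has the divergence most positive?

Divergence at each region's feature centre — B: about +5, C: about -3, D: about +2. Region B is most positive.

B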